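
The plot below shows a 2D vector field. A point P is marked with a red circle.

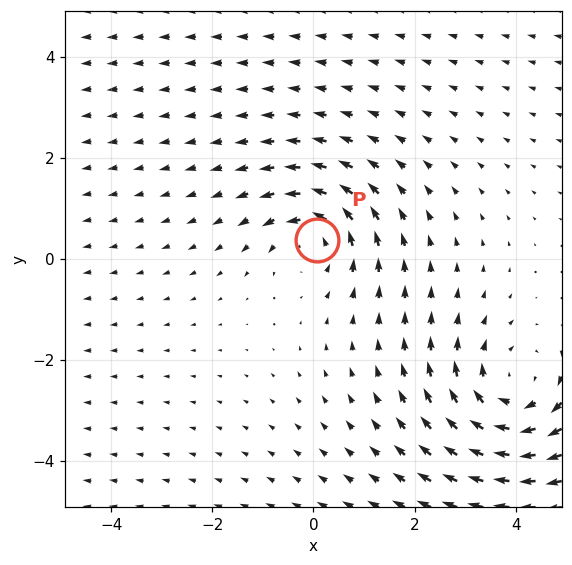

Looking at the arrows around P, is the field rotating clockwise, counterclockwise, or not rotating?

Near P at (0.1, 0.4) the arrows circulate counterclockwise. The curl (z-component) there is about +3; positive curl means counterclockwise rotation.

counterclockwise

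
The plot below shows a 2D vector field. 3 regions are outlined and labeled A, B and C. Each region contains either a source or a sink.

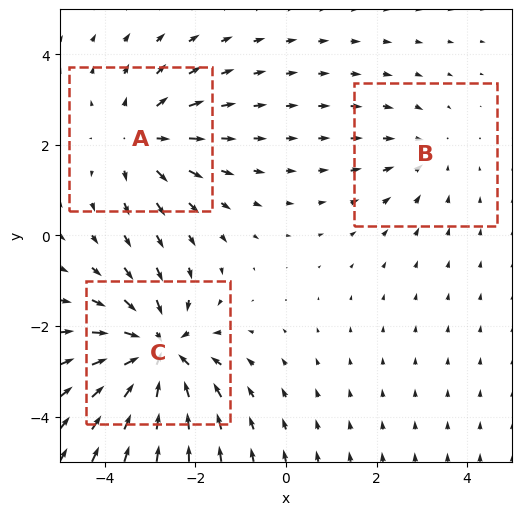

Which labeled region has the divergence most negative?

Divergence at each region's feature centre — A: about +3, B: about -2, C: about -5. Region C is most negative.

C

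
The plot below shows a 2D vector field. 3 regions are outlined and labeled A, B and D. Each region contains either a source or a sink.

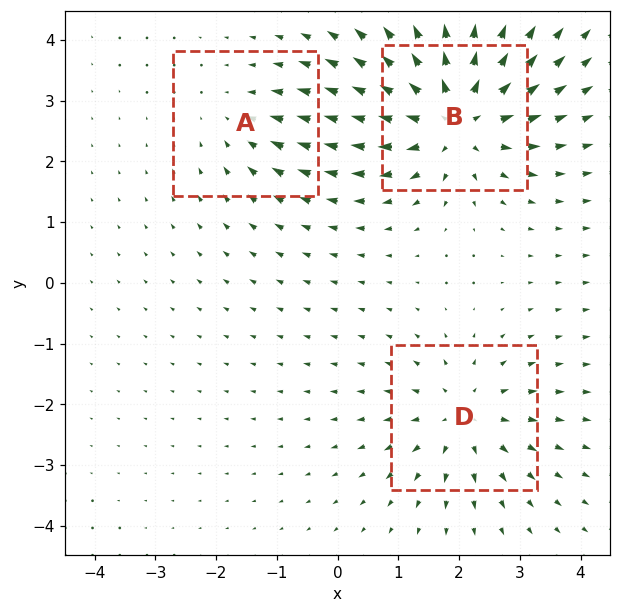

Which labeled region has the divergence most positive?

Divergence at each region's feature centre — A: about -2, B: about +6, D: about +4. Region B is most positive.

B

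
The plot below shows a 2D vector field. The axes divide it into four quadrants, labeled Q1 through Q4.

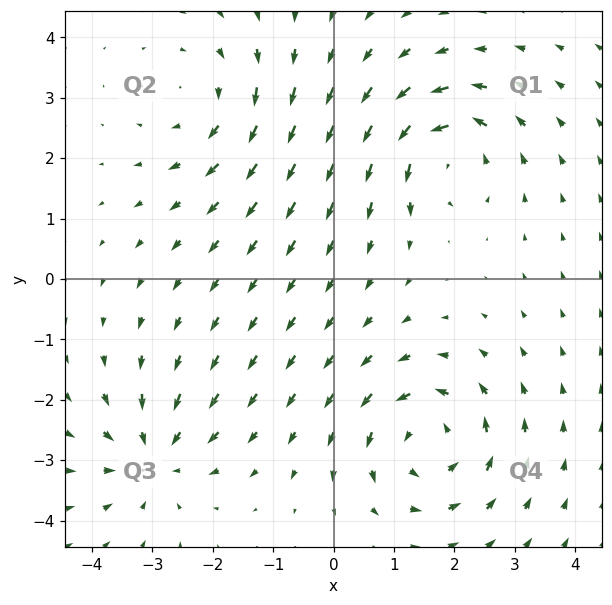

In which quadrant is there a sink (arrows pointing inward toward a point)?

The sink sits at approximately (-3.0, -2.9), which lies in quadrant Q3. The divergence there is about -4, negative as expected for a sink.

Q3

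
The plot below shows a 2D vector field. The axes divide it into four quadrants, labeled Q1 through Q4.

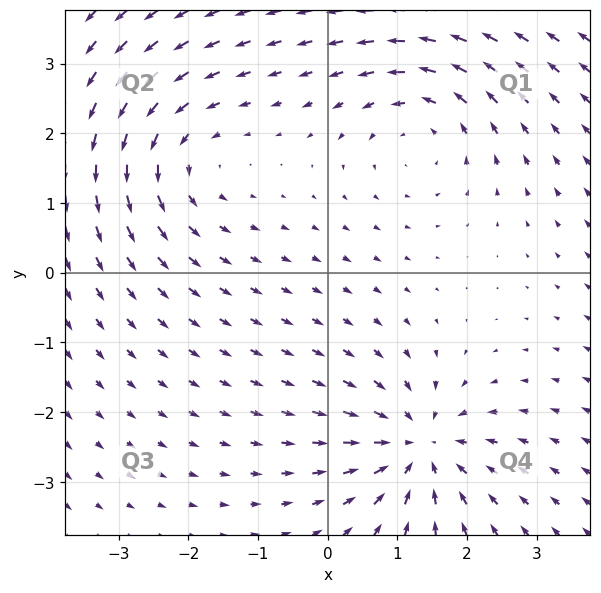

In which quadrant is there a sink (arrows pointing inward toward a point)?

The sink sits at approximately (1.3, -2.5), which lies in quadrant Q4. The divergence there is about -6, negative as expected for a sink.

Q4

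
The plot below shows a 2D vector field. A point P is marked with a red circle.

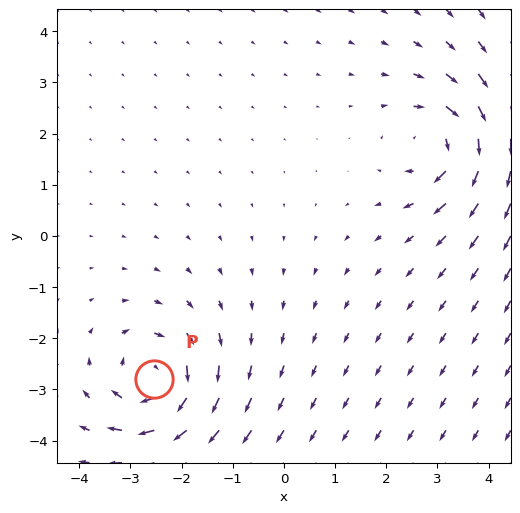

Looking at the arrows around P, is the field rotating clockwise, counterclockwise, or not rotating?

clockwise

Near P at (-2.5, -2.8) the arrows circulate clockwise. The curl (z-component) there is about -6; negative curl means clockwise rotation.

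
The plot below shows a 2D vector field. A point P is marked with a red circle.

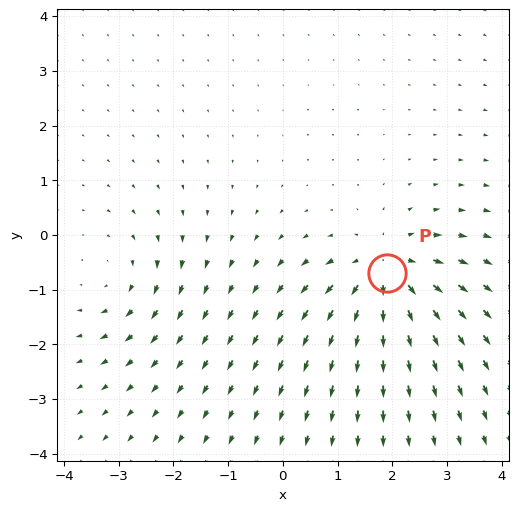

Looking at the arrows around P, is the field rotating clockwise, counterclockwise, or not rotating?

Near P at (1.9, -0.7) the arrows show no circulation. The curl there is ≈0.

not rotating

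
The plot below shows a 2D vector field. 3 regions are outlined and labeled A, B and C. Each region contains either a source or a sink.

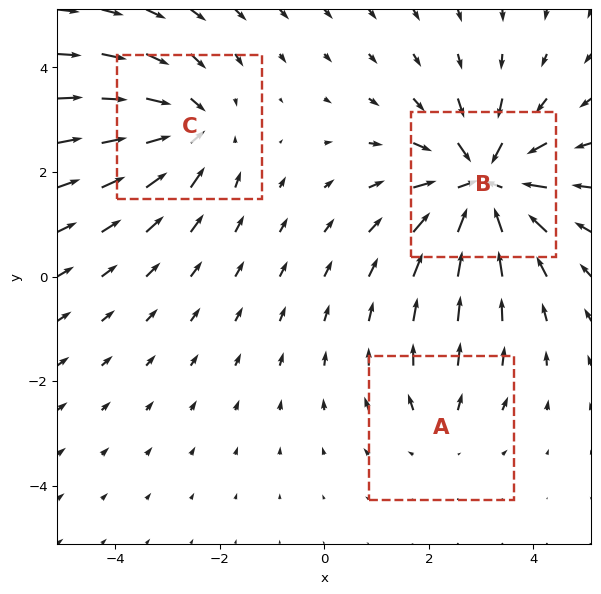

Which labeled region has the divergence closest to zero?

A

Divergence at each region's feature centre — A: about +2, B: about -5, C: about -3. Region A is closest to zero.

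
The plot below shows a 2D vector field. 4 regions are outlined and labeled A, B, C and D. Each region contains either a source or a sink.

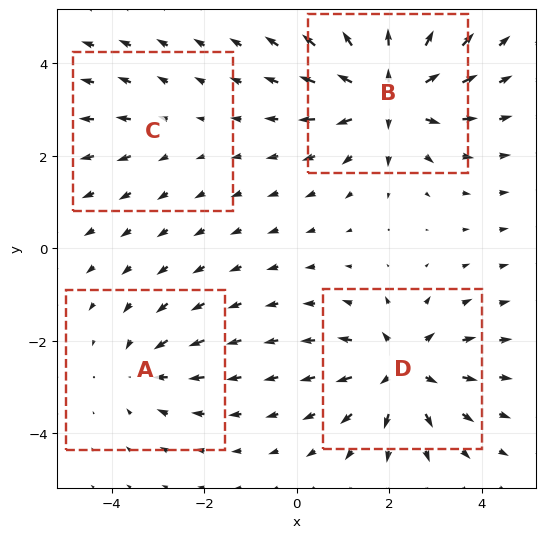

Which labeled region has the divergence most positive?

B

Divergence at each region's feature centre — A: about -3, B: about +7, C: about +2, D: about +6. Region B is most positive.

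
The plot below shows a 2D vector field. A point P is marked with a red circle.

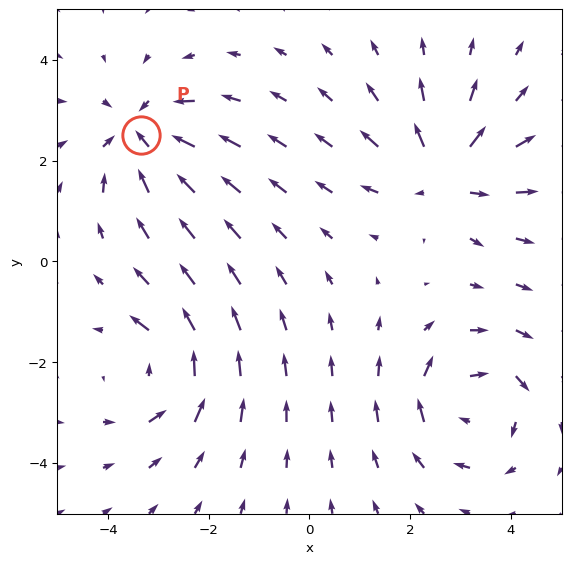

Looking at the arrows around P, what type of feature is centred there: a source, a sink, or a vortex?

sink

At P (-3.4, 2.5) the arrows converge inward. Divergence about -4, curl ≈0 — negative divergence with near-zero curl is a sink.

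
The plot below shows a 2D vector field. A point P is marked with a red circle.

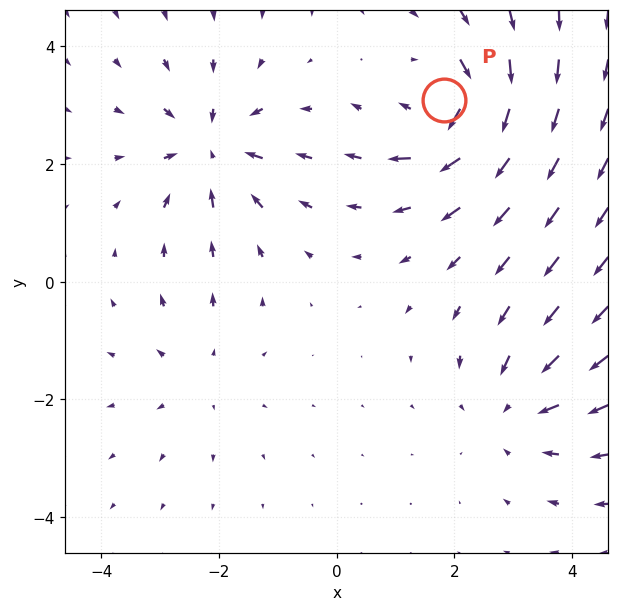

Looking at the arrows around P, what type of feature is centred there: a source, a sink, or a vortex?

At P (1.8, 3.1) the arrows circulate clockwise. Divergence ≈0, curl about -6 — near-zero divergence with nonzero curl is a vortex.

vortex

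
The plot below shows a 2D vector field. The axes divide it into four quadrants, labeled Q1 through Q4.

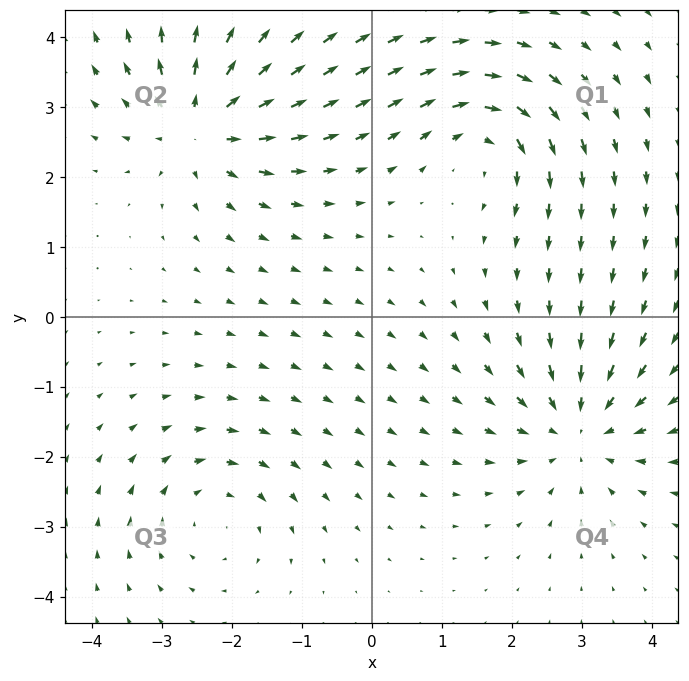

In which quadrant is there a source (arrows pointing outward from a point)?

The source sits at approximately (-2.4, 2.7), which lies in quadrant Q2. The divergence there is about +6, positive as expected for a source.

Q2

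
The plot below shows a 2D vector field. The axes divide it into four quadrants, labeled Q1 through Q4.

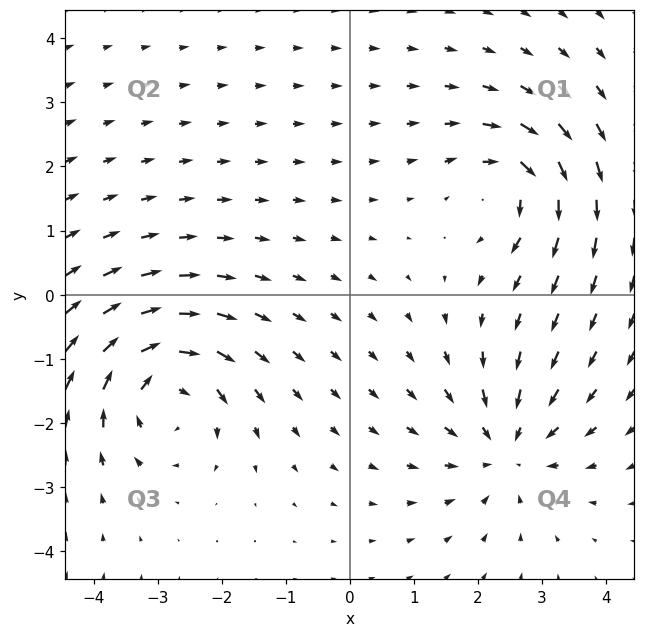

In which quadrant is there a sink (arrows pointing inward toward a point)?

Q4

The sink sits at approximately (2.5, -2.4), which lies in quadrant Q4. The divergence there is about -4, negative as expected for a sink.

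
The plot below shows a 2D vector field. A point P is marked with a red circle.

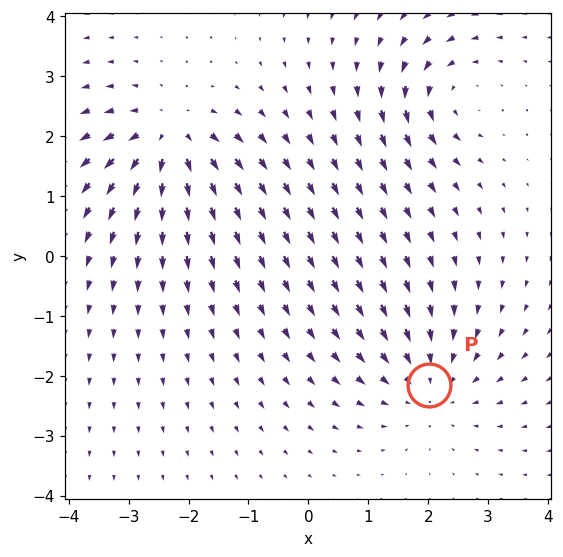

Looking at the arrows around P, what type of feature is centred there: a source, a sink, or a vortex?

At P (2.0, -2.1) the arrows converge inward. Divergence about -3, curl ≈0 — negative divergence with near-zero curl is a sink.

sink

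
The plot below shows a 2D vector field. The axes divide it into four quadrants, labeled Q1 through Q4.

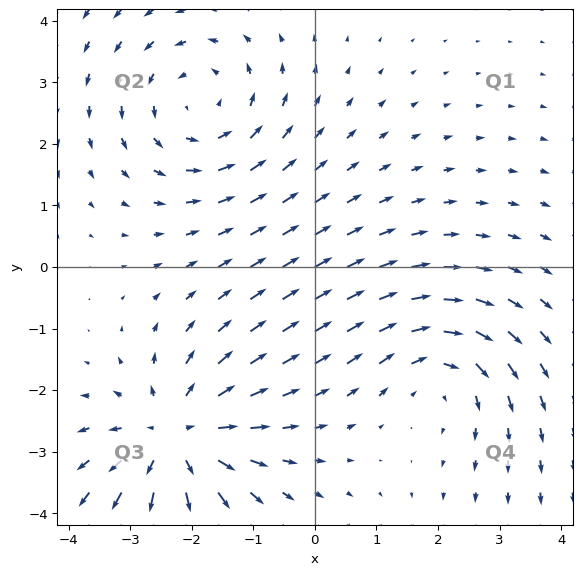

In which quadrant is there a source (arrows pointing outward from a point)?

Q3

The source sits at approximately (-2.3, -2.8), which lies in quadrant Q3. The divergence there is about +4, positive as expected for a source.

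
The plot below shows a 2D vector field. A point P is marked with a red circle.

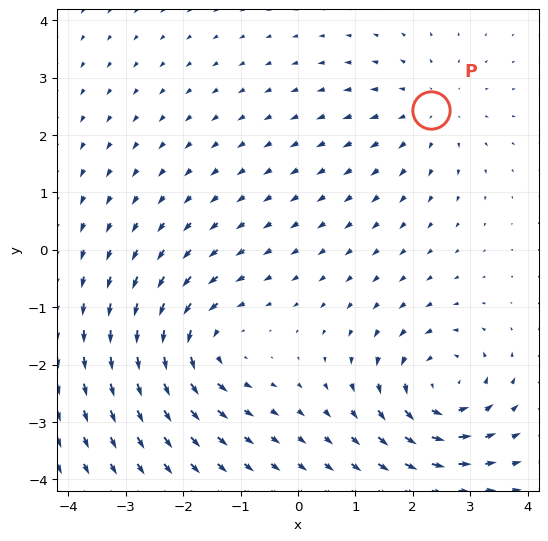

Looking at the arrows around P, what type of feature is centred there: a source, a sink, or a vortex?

source

At P (2.3, 2.4) the arrows spread outward. Divergence about +3, curl ≈0 — positive divergence with near-zero curl is a source.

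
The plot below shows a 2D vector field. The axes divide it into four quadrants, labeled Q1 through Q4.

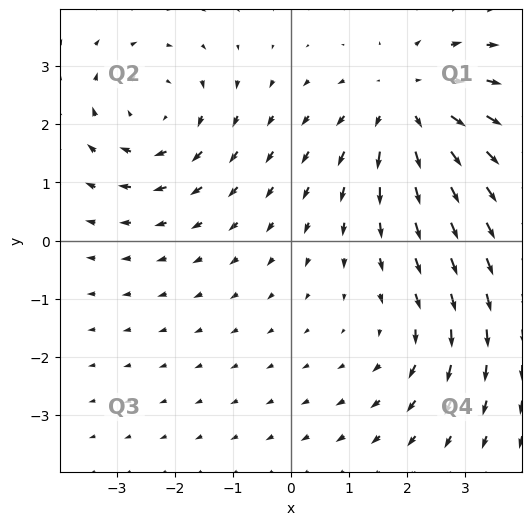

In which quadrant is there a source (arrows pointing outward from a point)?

The source sits at approximately (2.0, 2.3), which lies in quadrant Q1. The divergence there is about +4, positive as expected for a source.

Q1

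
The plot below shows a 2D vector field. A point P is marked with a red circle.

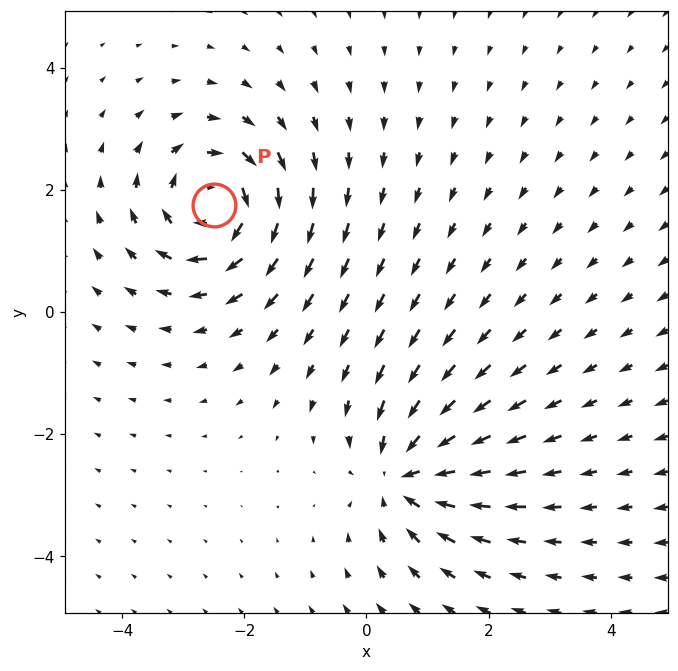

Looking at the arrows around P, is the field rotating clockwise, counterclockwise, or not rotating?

Near P at (-2.5, 1.8) the arrows circulate clockwise. The curl (z-component) there is about -6; negative curl means clockwise rotation.

clockwise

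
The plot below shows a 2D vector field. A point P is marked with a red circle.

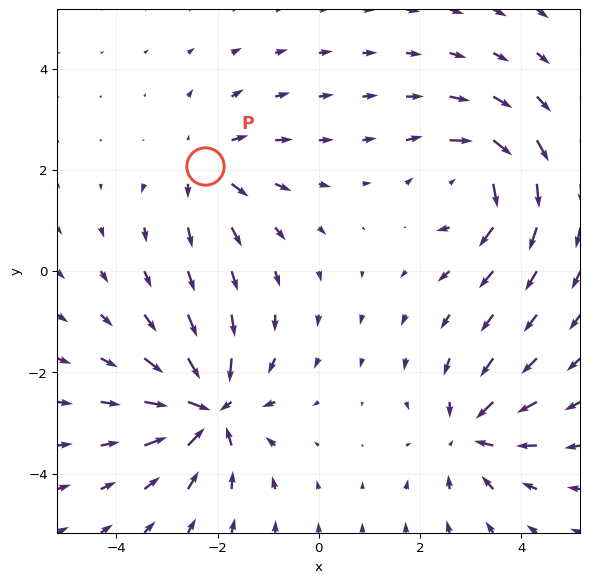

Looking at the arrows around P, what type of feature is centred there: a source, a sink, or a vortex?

At P (-2.3, 2.1) the arrows spread outward. Divergence about +4, curl ≈0 — positive divergence with near-zero curl is a source.

source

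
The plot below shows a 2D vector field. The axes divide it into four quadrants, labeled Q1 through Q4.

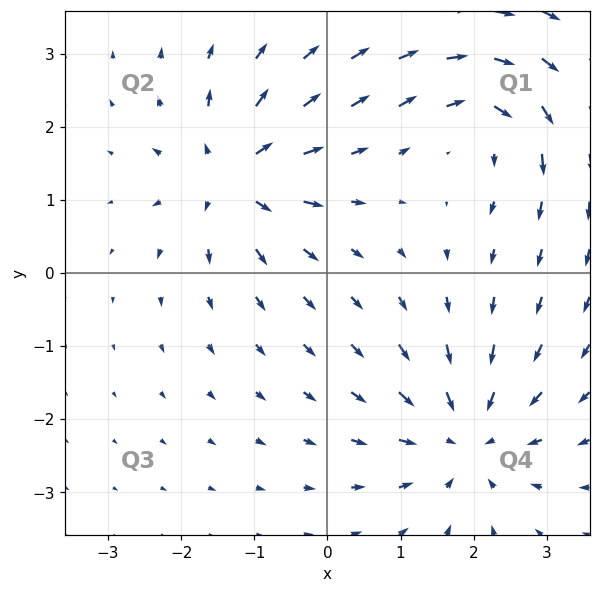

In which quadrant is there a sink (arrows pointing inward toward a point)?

The sink sits at approximately (1.9, -2.3), which lies in quadrant Q4. The divergence there is about -5, negative as expected for a sink.

Q4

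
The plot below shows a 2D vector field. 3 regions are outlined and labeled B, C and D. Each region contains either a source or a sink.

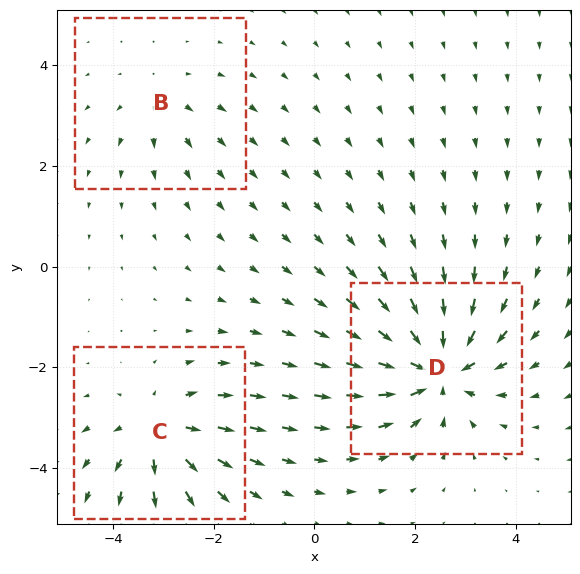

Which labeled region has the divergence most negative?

Divergence at each region's feature centre — B: about +2, C: about +4, D: about -6. Region D is most negative.

D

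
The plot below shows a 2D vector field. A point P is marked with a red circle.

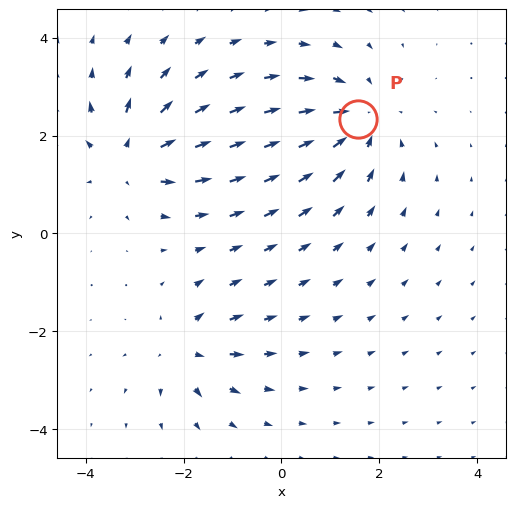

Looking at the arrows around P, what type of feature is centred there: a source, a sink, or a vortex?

At P (1.6, 2.3) the arrows converge inward. Divergence about -4, curl ≈0 — negative divergence with near-zero curl is a sink.

sink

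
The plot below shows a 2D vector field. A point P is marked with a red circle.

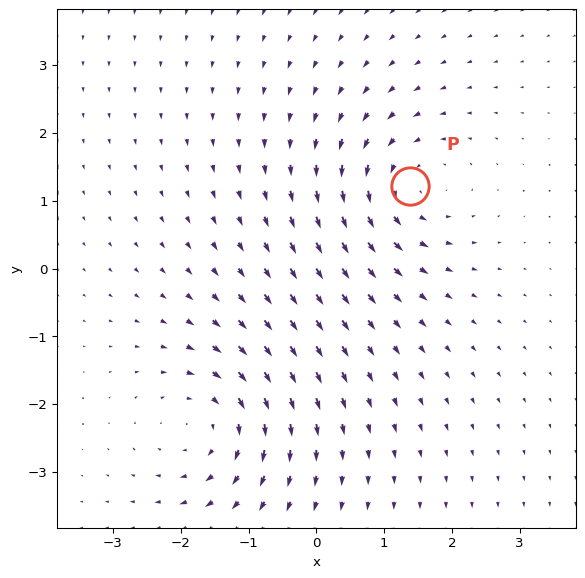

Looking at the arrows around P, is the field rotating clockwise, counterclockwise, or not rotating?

Near P at (1.4, 1.2) the arrows circulate counterclockwise. The curl (z-component) there is about +5; positive curl means counterclockwise rotation.

counterclockwise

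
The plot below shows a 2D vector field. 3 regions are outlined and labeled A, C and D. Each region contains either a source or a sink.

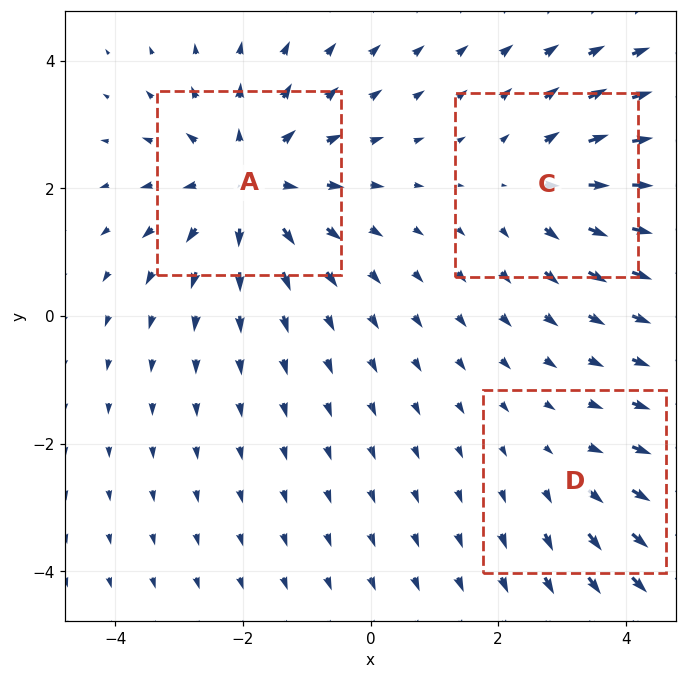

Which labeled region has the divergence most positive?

Divergence at each region's feature centre — A: about +4, C: about +3, D: about +2. Region A is most positive.

A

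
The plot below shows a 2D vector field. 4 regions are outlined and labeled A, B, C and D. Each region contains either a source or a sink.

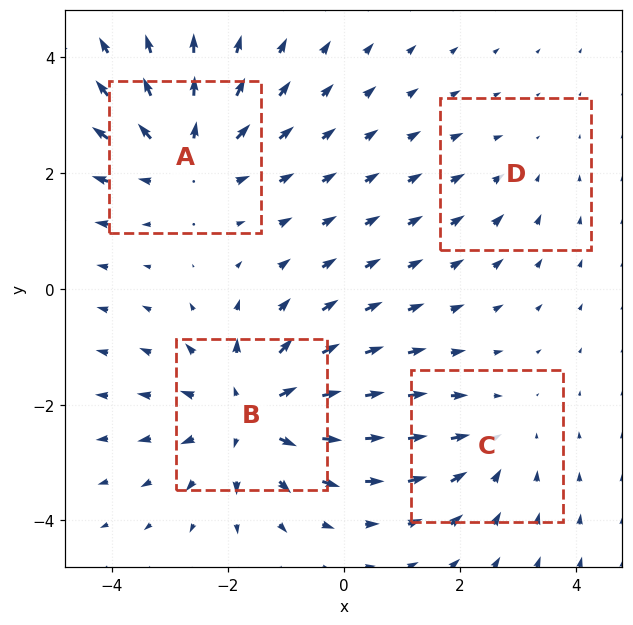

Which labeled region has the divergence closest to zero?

Divergence at each region's feature centre — A: about +5, B: about +6, C: about -3, D: about -2. Region D is closest to zero.

D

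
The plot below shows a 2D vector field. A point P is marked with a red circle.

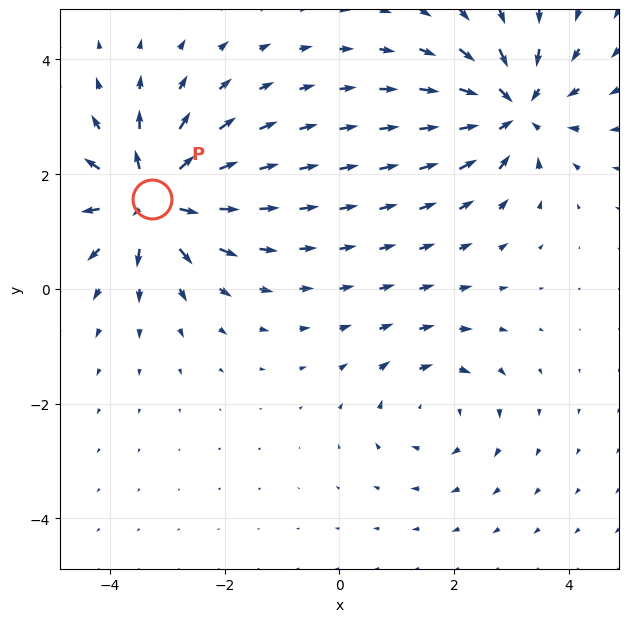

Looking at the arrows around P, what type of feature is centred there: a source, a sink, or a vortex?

At P (-3.3, 1.6) the arrows spread outward. Divergence about +6, curl ≈0 — positive divergence with near-zero curl is a source.

source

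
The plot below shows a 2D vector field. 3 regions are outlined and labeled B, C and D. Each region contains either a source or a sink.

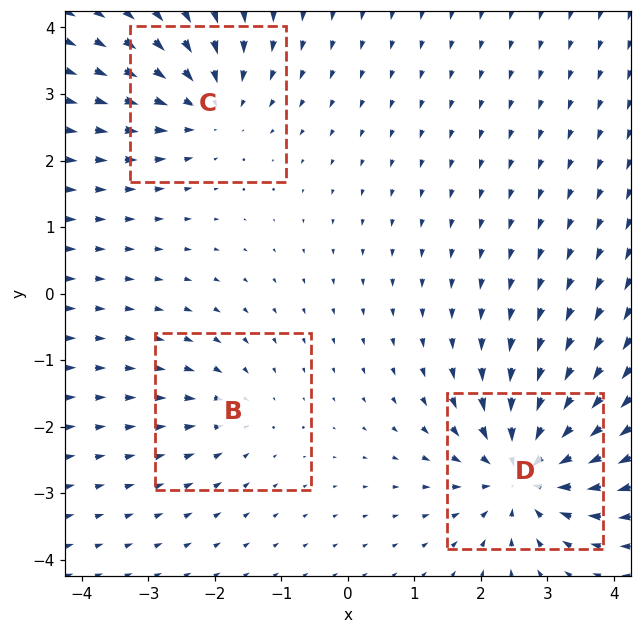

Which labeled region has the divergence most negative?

Divergence at each region's feature centre — B: about -2, C: about -4, D: about -5. Region D is most negative.

D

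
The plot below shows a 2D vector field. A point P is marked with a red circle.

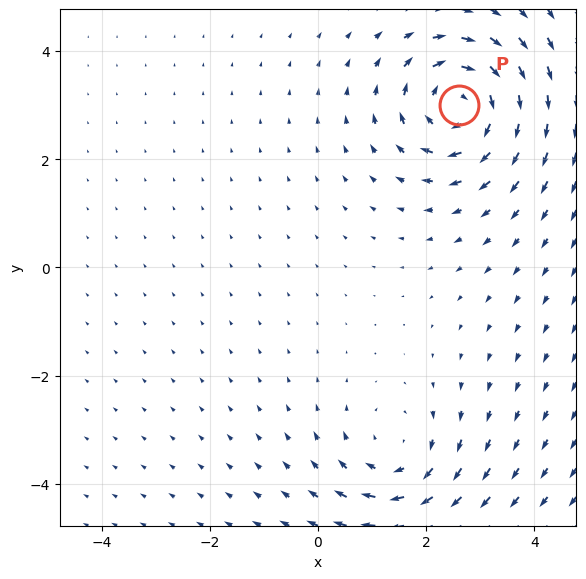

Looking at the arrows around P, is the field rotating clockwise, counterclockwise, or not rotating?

Near P at (2.6, 3.0) the arrows circulate clockwise. The curl (z-component) there is about -5; negative curl means clockwise rotation.

clockwise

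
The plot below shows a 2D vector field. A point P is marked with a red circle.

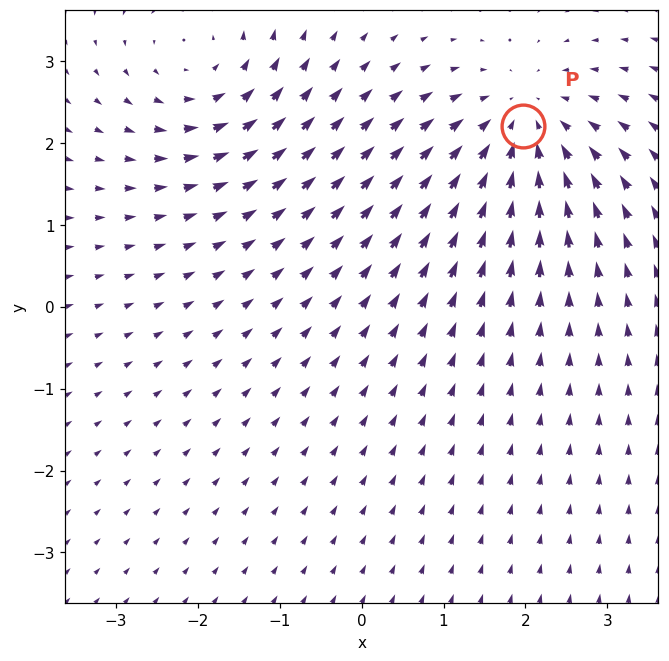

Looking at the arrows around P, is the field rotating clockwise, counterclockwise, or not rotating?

Near P at (2.0, 2.2) the arrows show no circulation. The curl there is ≈0.

not rotating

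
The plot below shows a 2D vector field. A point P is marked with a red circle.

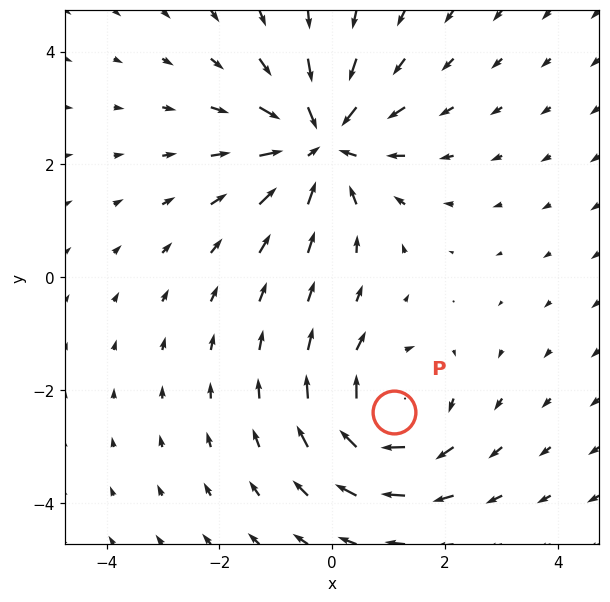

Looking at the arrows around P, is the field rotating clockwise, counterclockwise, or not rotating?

clockwise

Near P at (1.1, -2.4) the arrows circulate clockwise. The curl (z-component) there is about -3; negative curl means clockwise rotation.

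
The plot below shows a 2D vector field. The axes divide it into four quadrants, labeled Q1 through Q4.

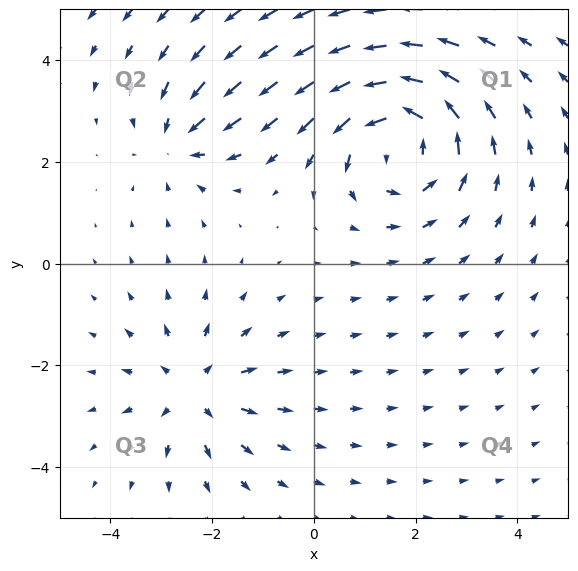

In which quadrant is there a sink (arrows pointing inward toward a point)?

The sink sits at approximately (-2.7, 2.4), which lies in quadrant Q2. The divergence there is about -3, negative as expected for a sink.

Q2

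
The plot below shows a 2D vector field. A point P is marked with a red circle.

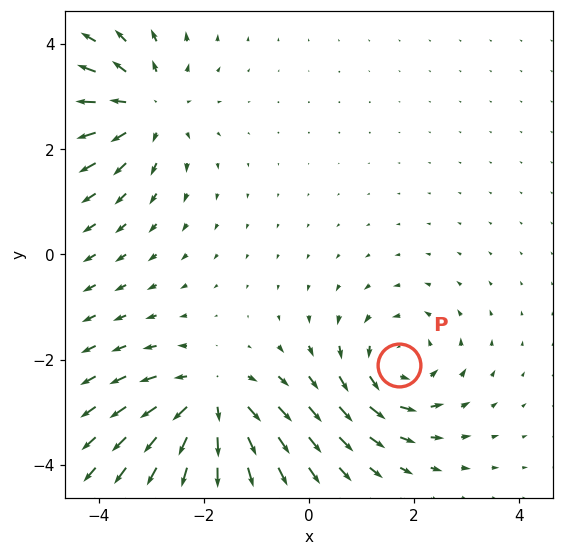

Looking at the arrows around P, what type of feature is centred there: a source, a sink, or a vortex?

At P (1.7, -2.1) the arrows circulate counterclockwise. Divergence ≈0, curl about +5 — near-zero divergence with nonzero curl is a vortex.

vortex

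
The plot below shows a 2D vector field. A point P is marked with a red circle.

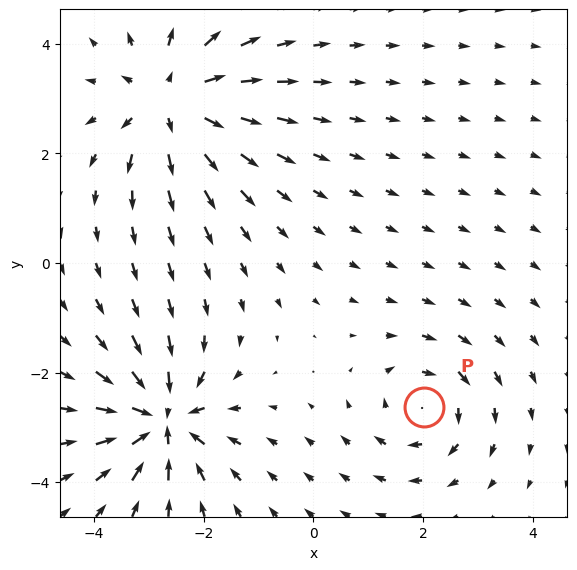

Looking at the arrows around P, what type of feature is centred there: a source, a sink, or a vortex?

vortex

At P (2.0, -2.6) the arrows circulate clockwise. Divergence ≈0, curl about -4 — near-zero divergence with nonzero curl is a vortex.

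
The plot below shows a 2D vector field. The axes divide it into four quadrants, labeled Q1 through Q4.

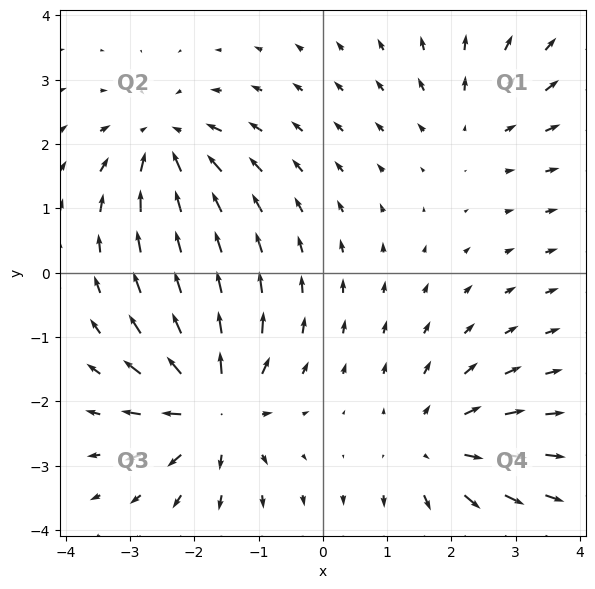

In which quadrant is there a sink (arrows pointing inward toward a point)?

The sink sits at approximately (-2.4, 2.0), which lies in quadrant Q2. The divergence there is about -5, negative as expected for a sink.

Q2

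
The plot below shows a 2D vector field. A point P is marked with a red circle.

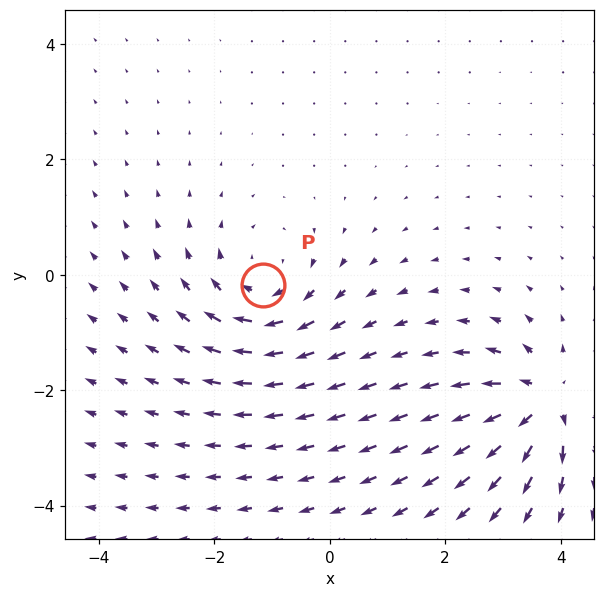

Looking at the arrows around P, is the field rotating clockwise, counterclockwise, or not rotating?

clockwise

Near P at (-1.1, -0.2) the arrows circulate clockwise. The curl (z-component) there is about -3; negative curl means clockwise rotation.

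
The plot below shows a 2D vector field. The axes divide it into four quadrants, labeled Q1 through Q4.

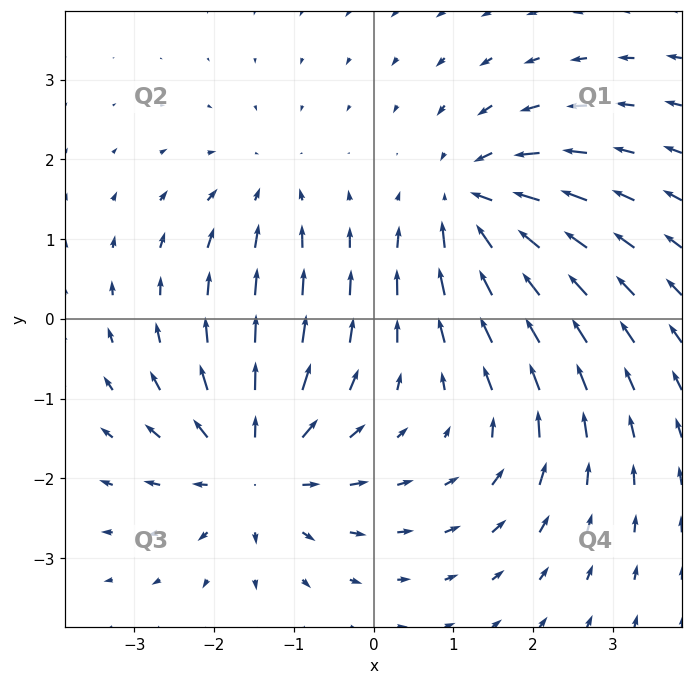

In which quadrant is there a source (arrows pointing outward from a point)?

Q3

The source sits at approximately (-1.5, -1.9), which lies in quadrant Q3. The divergence there is about +6, positive as expected for a source.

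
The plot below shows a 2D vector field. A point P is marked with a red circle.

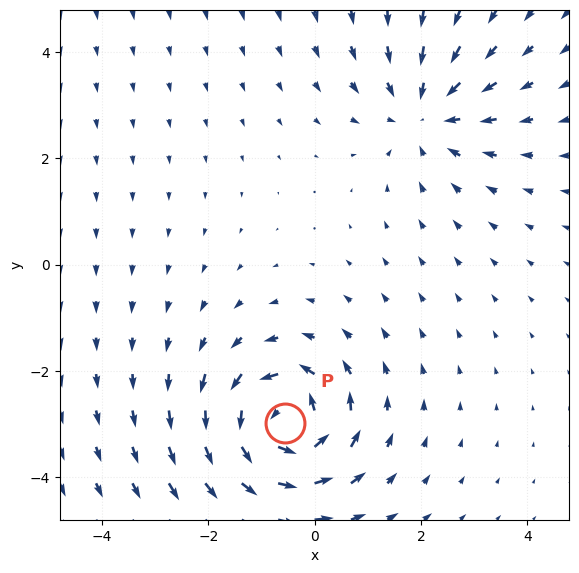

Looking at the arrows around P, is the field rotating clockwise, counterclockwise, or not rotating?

Near P at (-0.6, -3.0) the arrows circulate counterclockwise. The curl (z-component) there is about +6; positive curl means counterclockwise rotation.

counterclockwise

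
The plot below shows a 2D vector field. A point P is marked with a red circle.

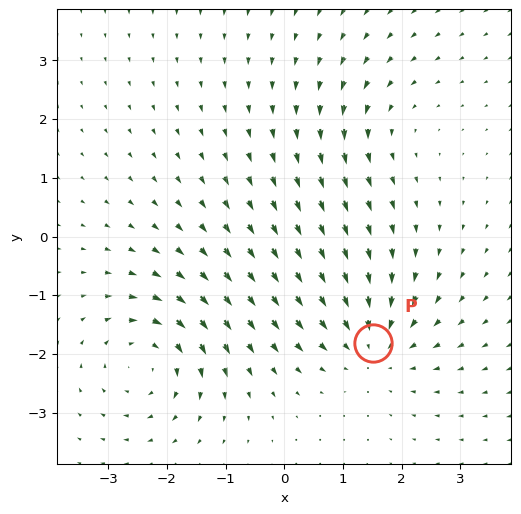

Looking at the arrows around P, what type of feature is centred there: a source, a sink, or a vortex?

sink

At P (1.5, -1.8) the arrows converge inward. Divergence about -5, curl ≈0 — negative divergence with near-zero curl is a sink.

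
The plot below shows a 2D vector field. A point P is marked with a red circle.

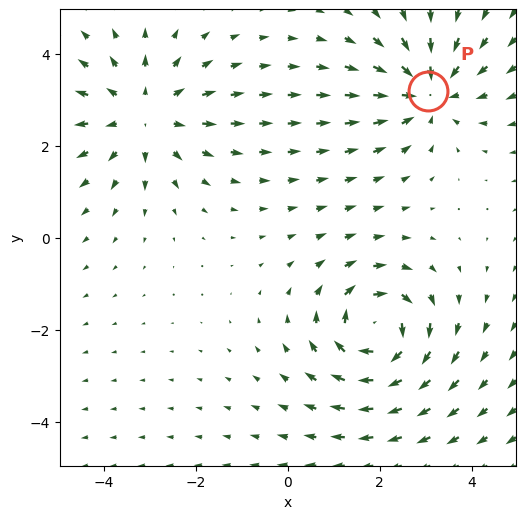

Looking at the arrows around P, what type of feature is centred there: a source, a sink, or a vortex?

sink

At P (3.1, 3.2) the arrows converge inward. Divergence about -3, curl ≈0 — negative divergence with near-zero curl is a sink.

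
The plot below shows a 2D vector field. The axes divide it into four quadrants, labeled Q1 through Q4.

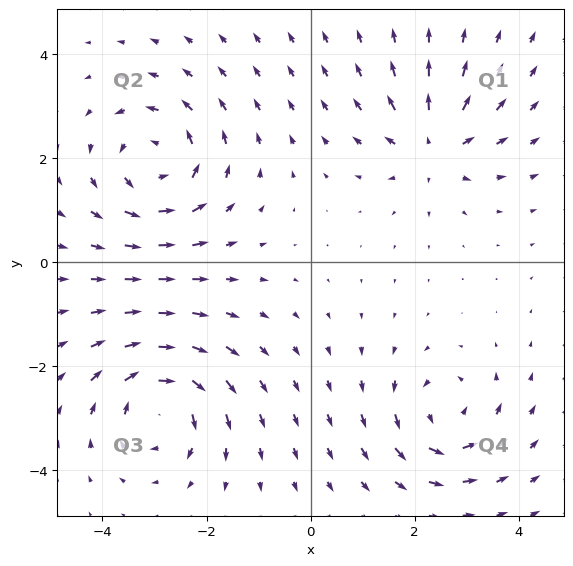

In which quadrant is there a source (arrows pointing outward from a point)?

Q1

The source sits at approximately (2.4, 2.2), which lies in quadrant Q1. The divergence there is about +4, positive as expected for a source.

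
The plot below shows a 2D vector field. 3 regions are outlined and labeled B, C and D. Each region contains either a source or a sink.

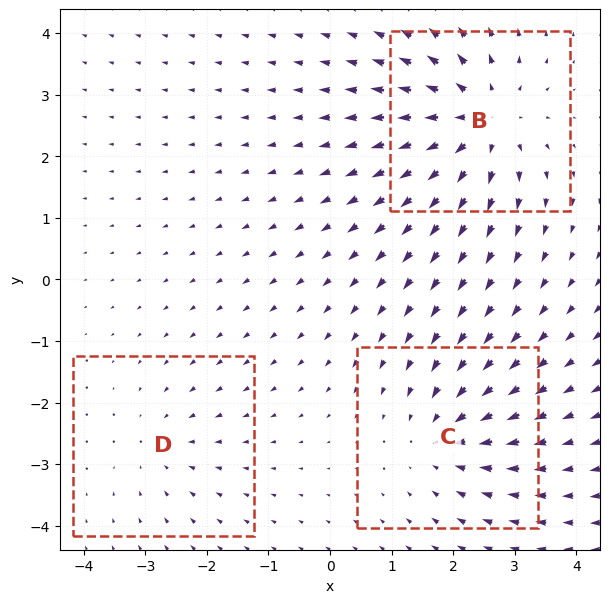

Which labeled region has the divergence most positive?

B

Divergence at each region's feature centre — B: about +5, C: about -3, D: about -2. Region B is most positive.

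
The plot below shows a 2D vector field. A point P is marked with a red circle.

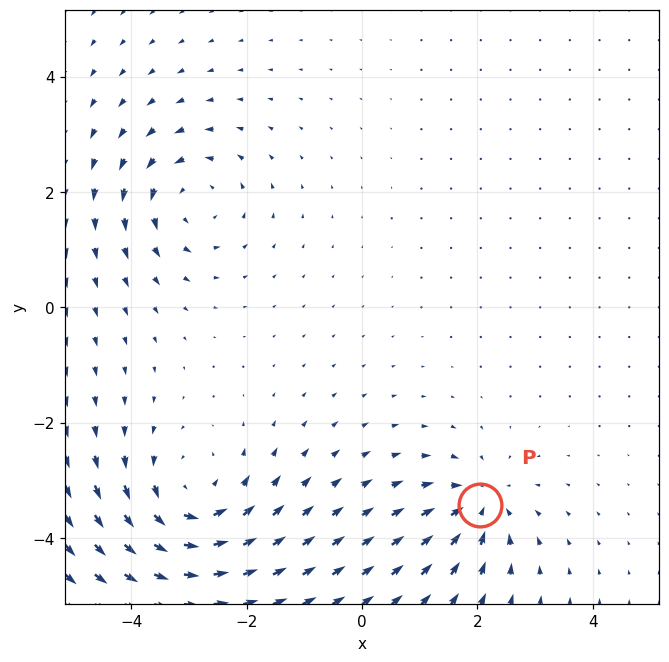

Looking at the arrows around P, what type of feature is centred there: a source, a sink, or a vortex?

sink

At P (2.0, -3.4) the arrows converge inward. Divergence about -4, curl ≈0 — negative divergence with near-zero curl is a sink.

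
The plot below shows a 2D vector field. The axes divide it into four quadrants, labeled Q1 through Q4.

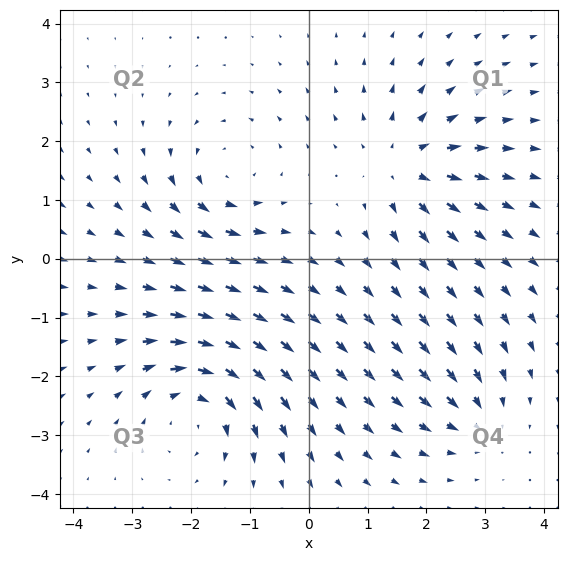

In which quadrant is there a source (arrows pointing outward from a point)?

Q1

The source sits at approximately (1.6, 1.6), which lies in quadrant Q1. The divergence there is about +5, positive as expected for a source.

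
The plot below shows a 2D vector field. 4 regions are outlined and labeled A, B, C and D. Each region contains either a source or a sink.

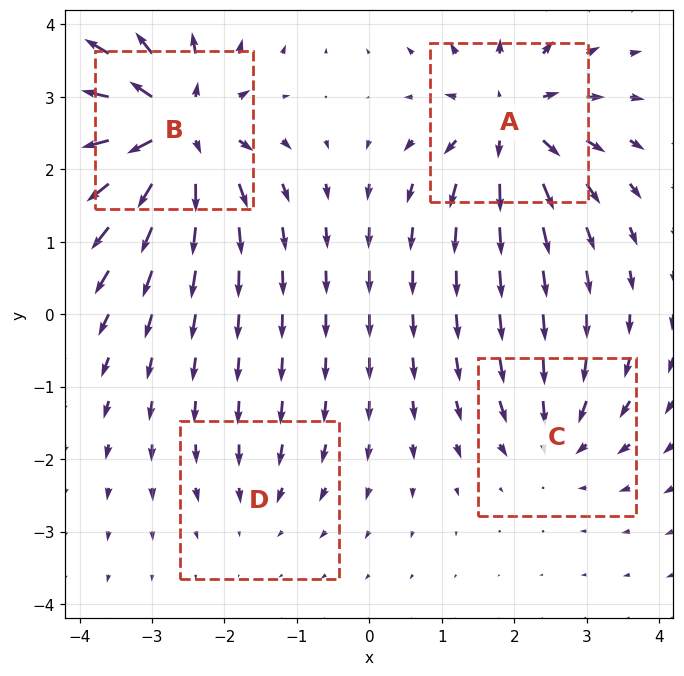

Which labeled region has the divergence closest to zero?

D

Divergence at each region's feature centre — A: about +6, B: about +8, C: about -4, D: about -2. Region D is closest to zero.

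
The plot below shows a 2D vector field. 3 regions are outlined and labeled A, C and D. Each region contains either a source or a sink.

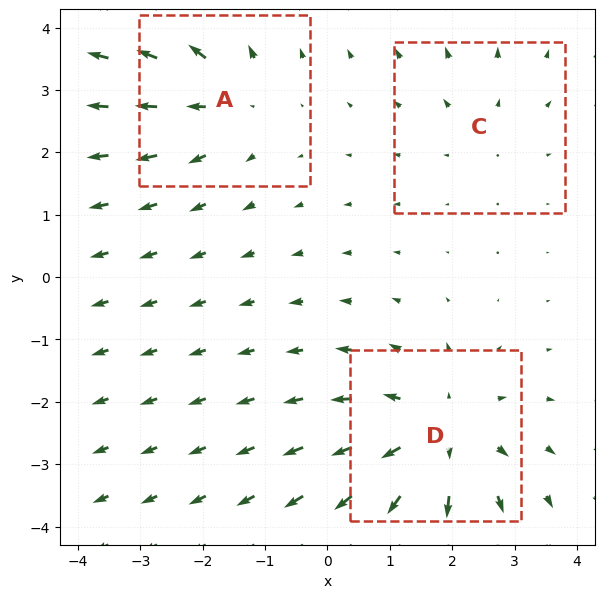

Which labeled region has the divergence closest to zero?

C

Divergence at each region's feature centre — A: about +3, C: about +2, D: about +4. Region C is closest to zero.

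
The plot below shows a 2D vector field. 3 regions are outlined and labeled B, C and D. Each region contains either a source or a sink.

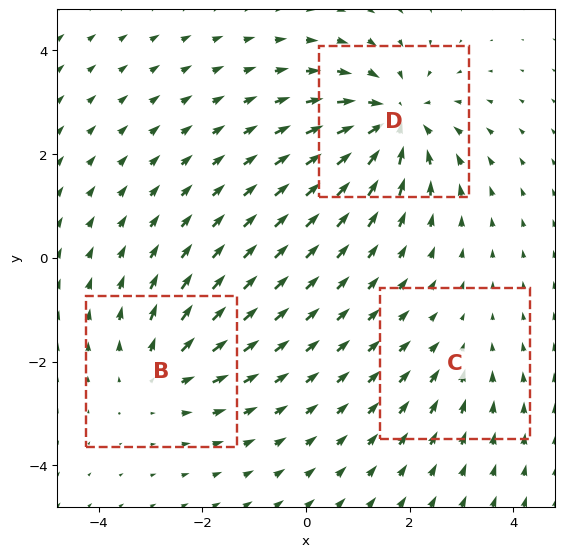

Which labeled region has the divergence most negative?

Divergence at each region's feature centre — B: about +3, C: about -2, D: about -5. Region D is most negative.

D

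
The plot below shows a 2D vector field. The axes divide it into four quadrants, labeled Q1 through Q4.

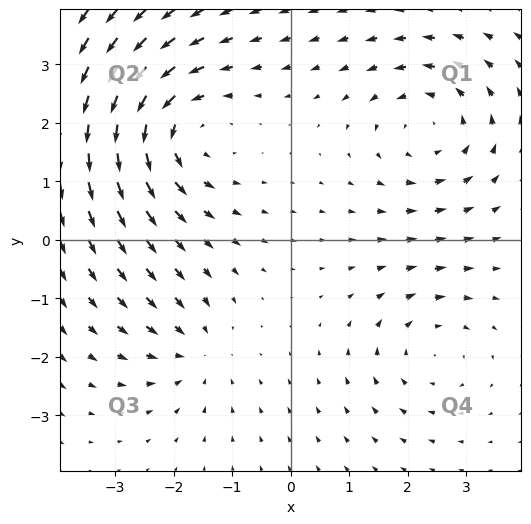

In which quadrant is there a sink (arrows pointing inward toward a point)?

Q3

The sink sits at approximately (-1.6, -1.9), which lies in quadrant Q3. The divergence there is about -3, negative as expected for a sink.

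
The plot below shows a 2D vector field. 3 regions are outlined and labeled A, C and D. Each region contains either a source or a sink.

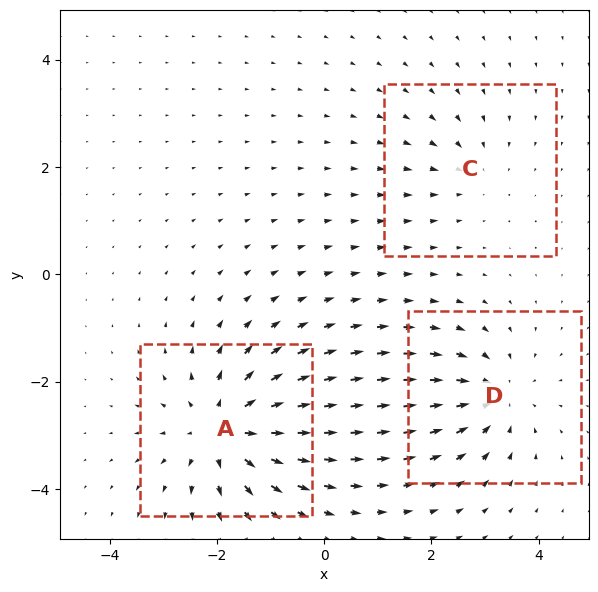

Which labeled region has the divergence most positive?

Divergence at each region's feature centre — A: about +5, C: about -2, D: about -4. Region A is most positive.

A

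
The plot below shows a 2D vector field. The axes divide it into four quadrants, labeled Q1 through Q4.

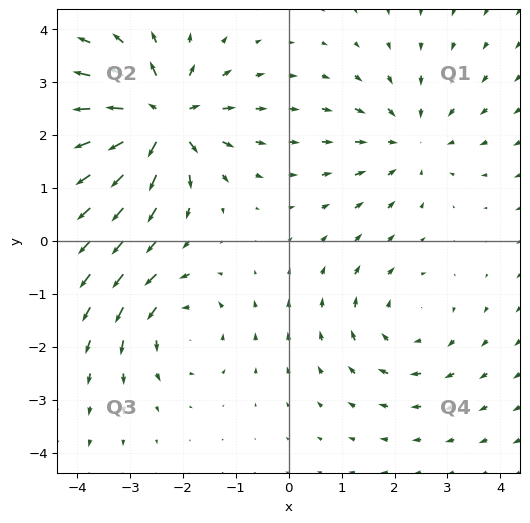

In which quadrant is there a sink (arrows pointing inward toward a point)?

Q1

The sink sits at approximately (2.3, 1.9), which lies in quadrant Q1. The divergence there is about -3, negative as expected for a sink.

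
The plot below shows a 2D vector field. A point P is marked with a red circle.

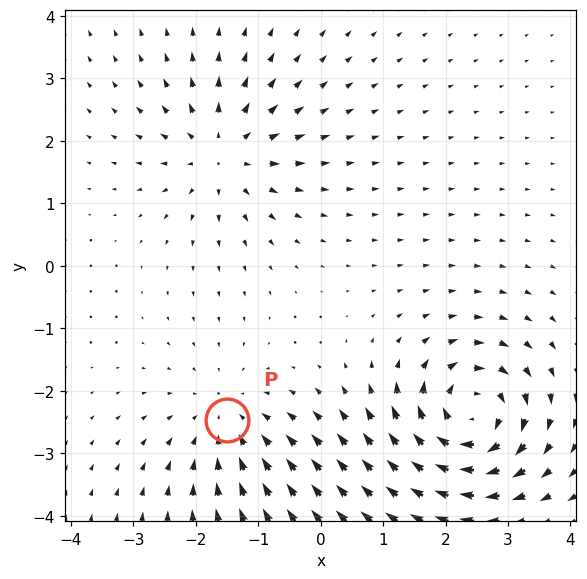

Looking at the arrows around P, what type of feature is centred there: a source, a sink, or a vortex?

sink

At P (-1.5, -2.5) the arrows converge inward. Divergence about -3, curl ≈0 — negative divergence with near-zero curl is a sink.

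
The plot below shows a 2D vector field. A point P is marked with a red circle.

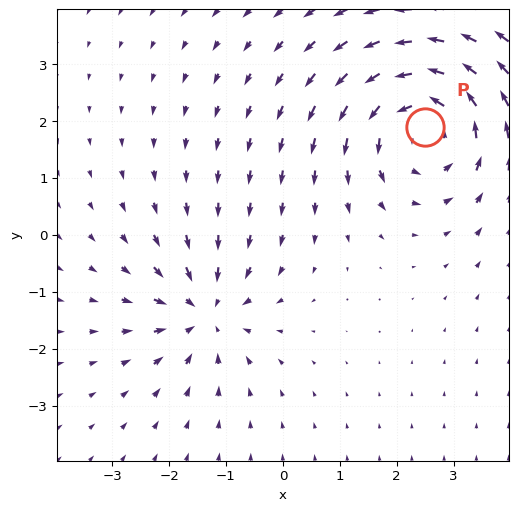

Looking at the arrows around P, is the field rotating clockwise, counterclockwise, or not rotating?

Near P at (2.5, 1.9) the arrows circulate counterclockwise. The curl (z-component) there is about +4; positive curl means counterclockwise rotation.

counterclockwise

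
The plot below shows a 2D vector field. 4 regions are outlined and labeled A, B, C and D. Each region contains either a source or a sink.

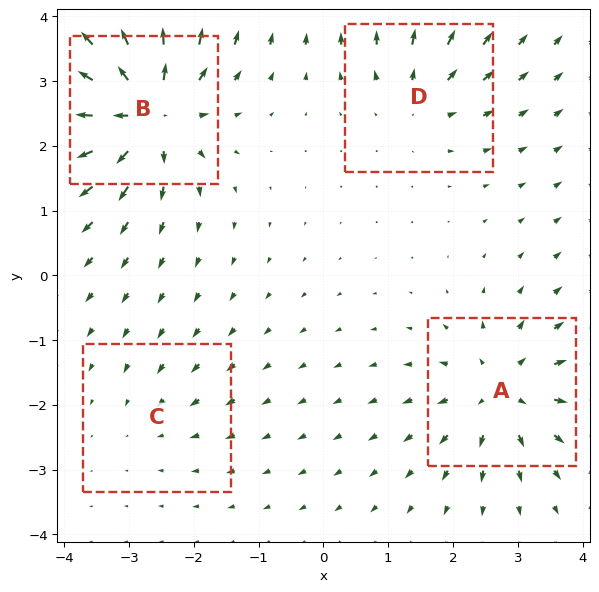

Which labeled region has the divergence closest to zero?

Divergence at each region's feature centre — A: about +6, B: about +9, C: about -2, D: about +4. Region C is closest to zero.

C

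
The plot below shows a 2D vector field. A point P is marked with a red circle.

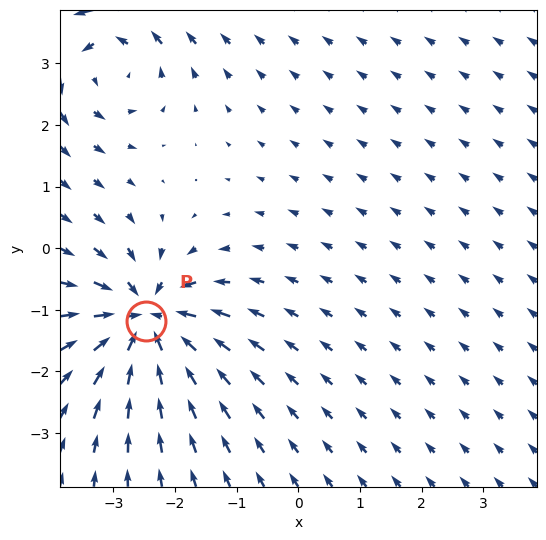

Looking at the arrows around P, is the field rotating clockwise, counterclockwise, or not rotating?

not rotating

Near P at (-2.5, -1.2) the arrows show no circulation. The curl there is ≈0.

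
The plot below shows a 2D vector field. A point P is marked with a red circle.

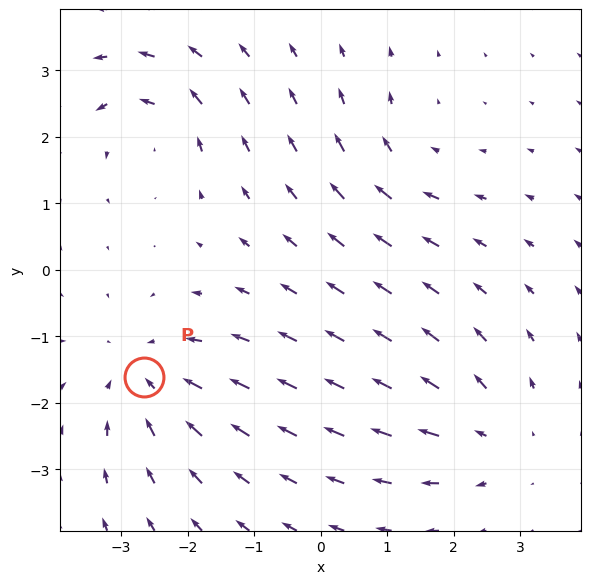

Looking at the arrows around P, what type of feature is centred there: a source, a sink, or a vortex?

sink

At P (-2.7, -1.6) the arrows converge inward. Divergence about -4, curl ≈0 — negative divergence with near-zero curl is a sink.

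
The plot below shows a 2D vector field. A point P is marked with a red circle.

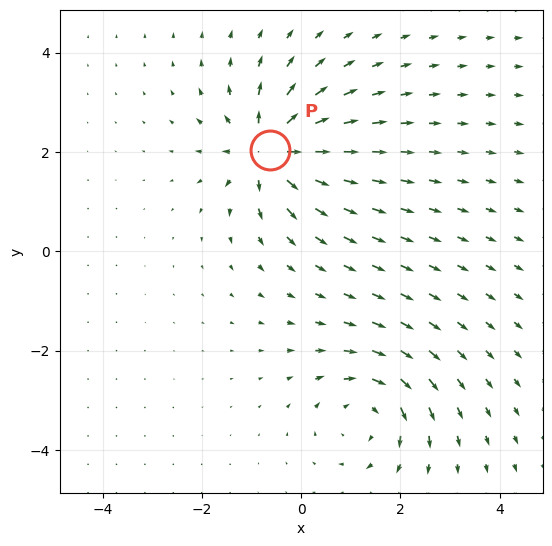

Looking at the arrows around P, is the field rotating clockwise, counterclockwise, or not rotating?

Near P at (-0.6, 2.0) the arrows show no circulation. The curl there is ≈0.

not rotating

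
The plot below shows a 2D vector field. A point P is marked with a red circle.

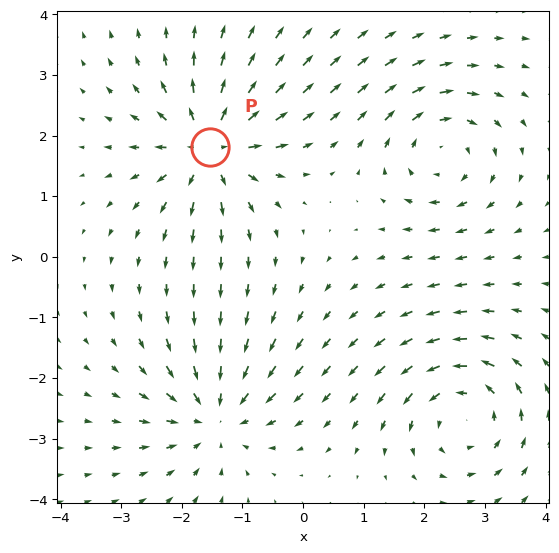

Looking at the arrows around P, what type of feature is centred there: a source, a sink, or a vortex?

At P (-1.5, 1.8) the arrows spread outward. Divergence about +6, curl ≈0 — positive divergence with near-zero curl is a source.

source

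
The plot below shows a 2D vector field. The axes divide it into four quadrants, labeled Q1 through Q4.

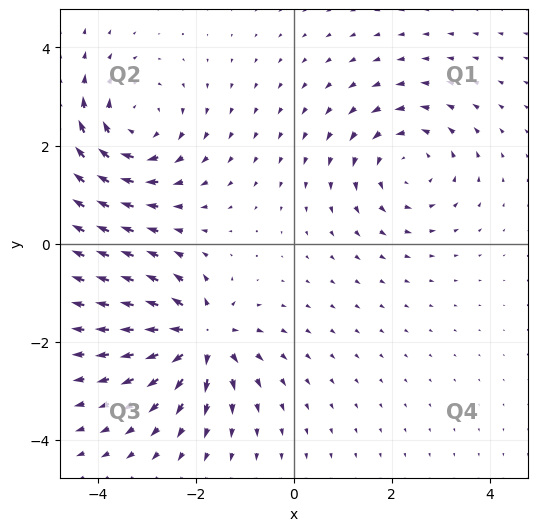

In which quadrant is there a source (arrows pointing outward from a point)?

Q3

The source sits at approximately (-1.9, -1.9), which lies in quadrant Q3. The divergence there is about +5, positive as expected for a source.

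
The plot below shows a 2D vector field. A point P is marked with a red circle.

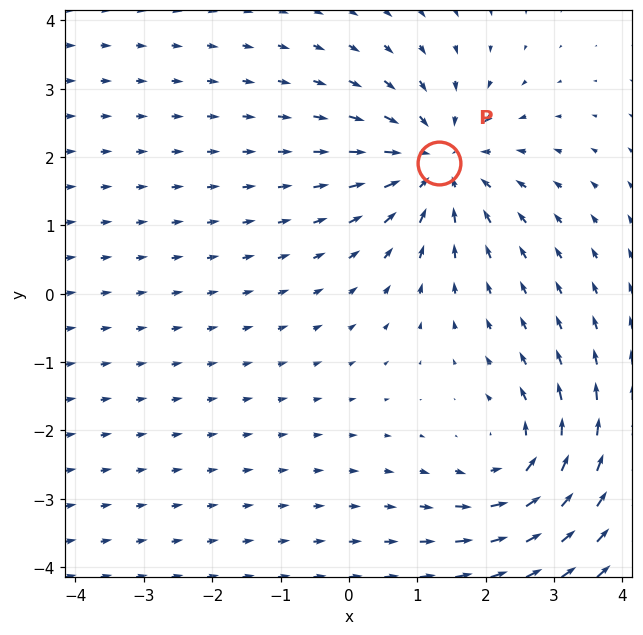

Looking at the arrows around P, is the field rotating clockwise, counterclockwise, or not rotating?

Near P at (1.3, 1.9) the arrows show no circulation. The curl there is ≈0.

not rotating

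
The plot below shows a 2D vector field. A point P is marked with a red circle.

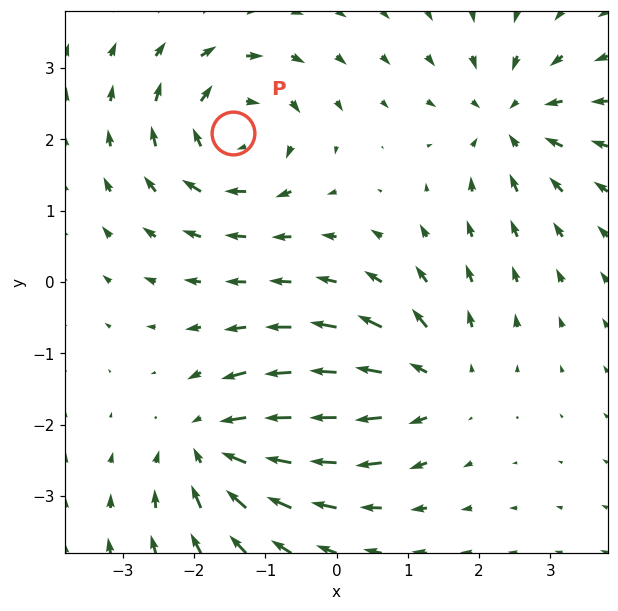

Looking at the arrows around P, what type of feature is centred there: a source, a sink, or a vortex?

vortex

At P (-1.5, 2.1) the arrows circulate clockwise. Divergence ≈0, curl about -6 — near-zero divergence with nonzero curl is a vortex.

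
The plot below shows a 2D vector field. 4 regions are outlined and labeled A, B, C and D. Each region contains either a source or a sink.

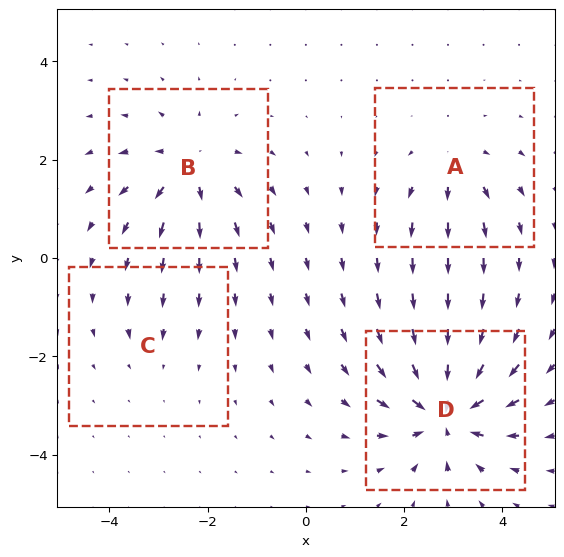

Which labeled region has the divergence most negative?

D

Divergence at each region's feature centre — A: about +4, B: about +5, C: about -2, D: about -8. Region D is most negative.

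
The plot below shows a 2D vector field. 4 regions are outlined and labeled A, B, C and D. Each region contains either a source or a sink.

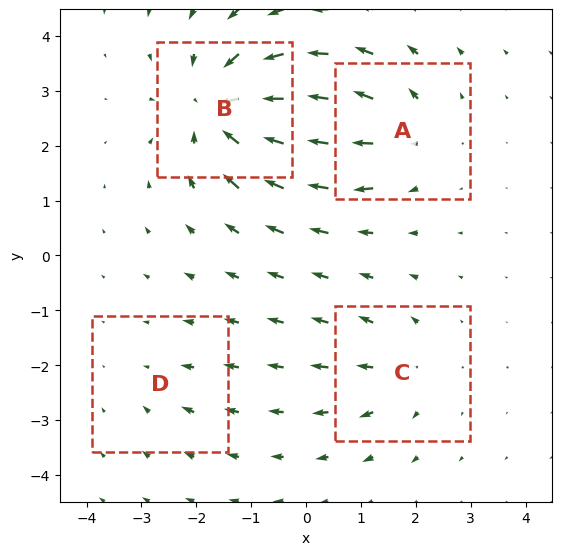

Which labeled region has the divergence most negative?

Divergence at each region's feature centre — A: about +5, B: about -8, C: about +4, D: about -2. Region B is most negative.

B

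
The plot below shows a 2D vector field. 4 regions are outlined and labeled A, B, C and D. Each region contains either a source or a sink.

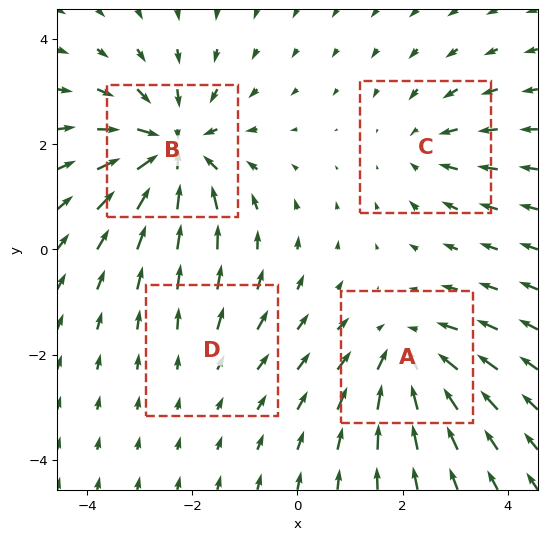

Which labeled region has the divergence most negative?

Divergence at each region's feature centre — A: about -5, B: about -7, C: about -3, D: about +2. Region B is most negative.

B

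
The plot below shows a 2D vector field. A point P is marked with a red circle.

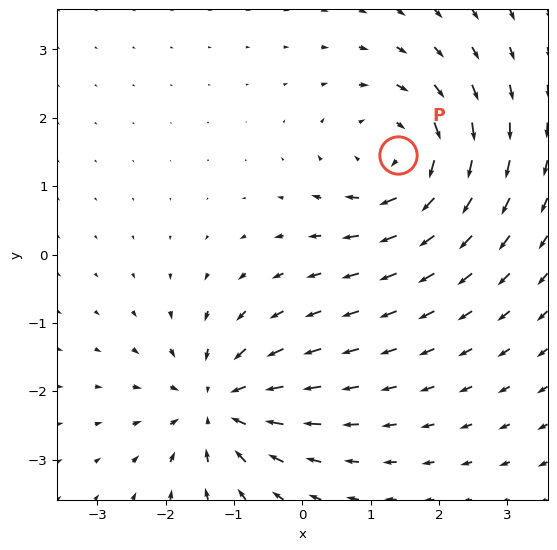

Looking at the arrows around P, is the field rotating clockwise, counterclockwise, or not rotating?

clockwise

Near P at (1.4, 1.5) the arrows circulate clockwise. The curl (z-component) there is about -4; negative curl means clockwise rotation.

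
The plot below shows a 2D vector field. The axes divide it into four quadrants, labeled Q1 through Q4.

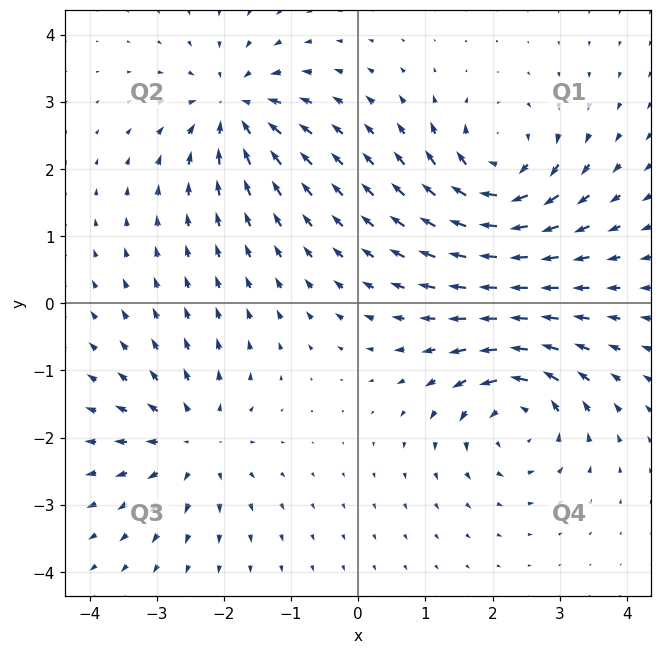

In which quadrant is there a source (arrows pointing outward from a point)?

The source sits at approximately (-2.5, -2.1), which lies in quadrant Q3. The divergence there is about +5, positive as expected for a source.

Q3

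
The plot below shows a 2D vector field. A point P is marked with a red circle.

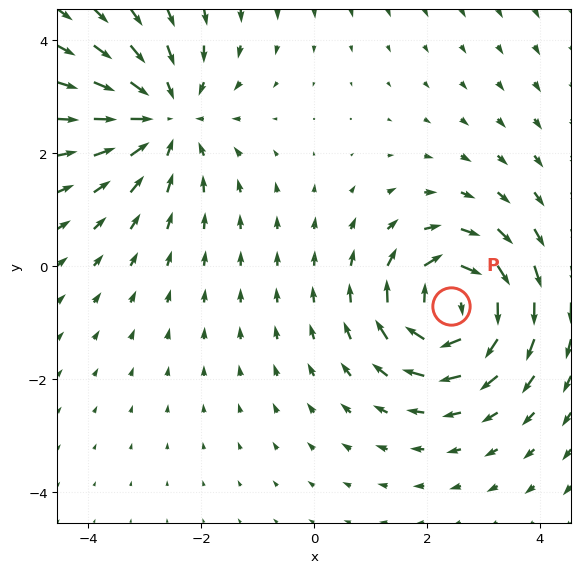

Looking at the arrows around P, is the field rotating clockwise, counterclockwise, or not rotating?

Near P at (2.4, -0.7) the arrows circulate clockwise. The curl (z-component) there is about -7; negative curl means clockwise rotation.

clockwise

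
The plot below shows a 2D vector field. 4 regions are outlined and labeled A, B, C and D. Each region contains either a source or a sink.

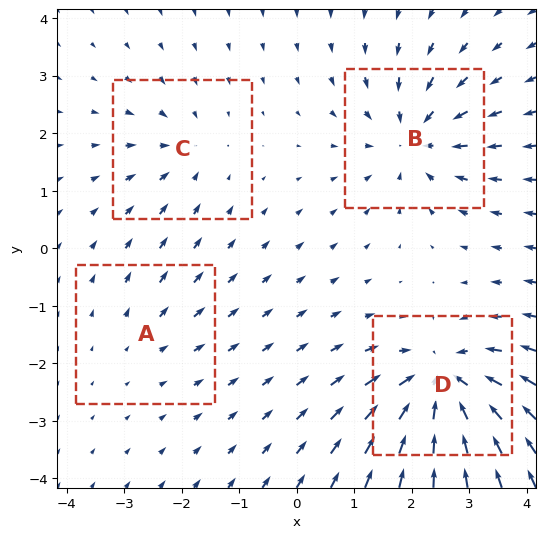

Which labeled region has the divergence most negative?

D

Divergence at each region's feature centre — A: about +2, B: about -6, C: about -3, D: about -8. Region D is most negative.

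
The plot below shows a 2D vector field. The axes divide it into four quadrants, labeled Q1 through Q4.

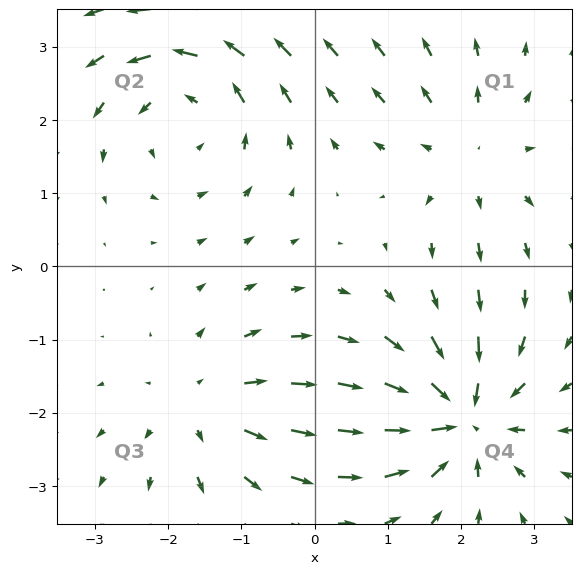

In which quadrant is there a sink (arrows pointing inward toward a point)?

The sink sits at approximately (2.0, -2.1), which lies in quadrant Q4. The divergence there is about -7, negative as expected for a sink.

Q4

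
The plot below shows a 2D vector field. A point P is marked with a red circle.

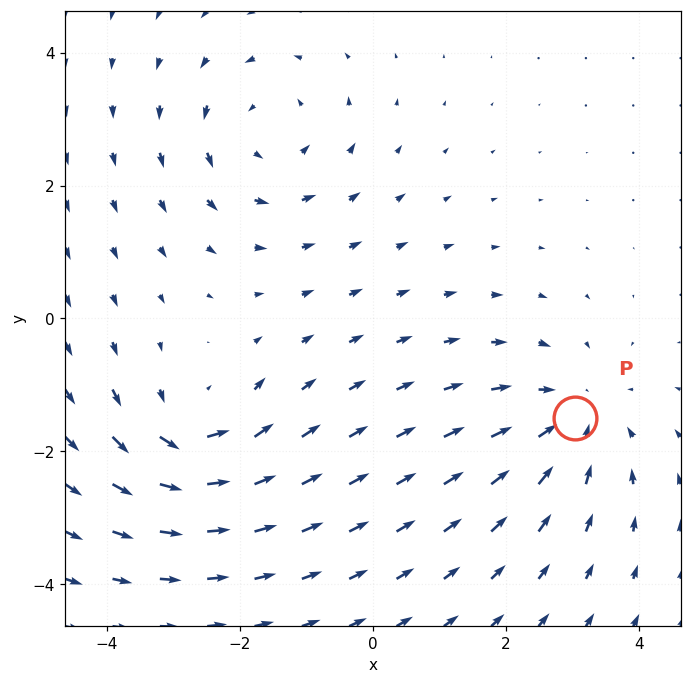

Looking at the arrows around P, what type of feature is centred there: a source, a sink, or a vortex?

sink

At P (3.0, -1.5) the arrows converge inward. Divergence about -4, curl ≈0 — negative divergence with near-zero curl is a sink.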